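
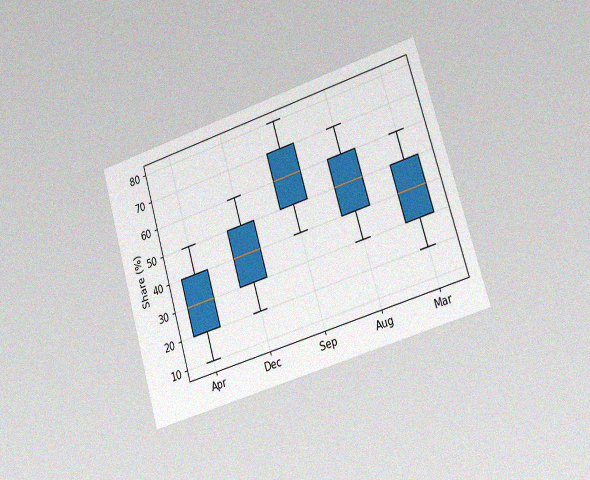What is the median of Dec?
The chart is tilted about 17° counter-clockwise and viewed slightly from the right, with some photo noise. The median line in the Dec box sits at 40%.

40%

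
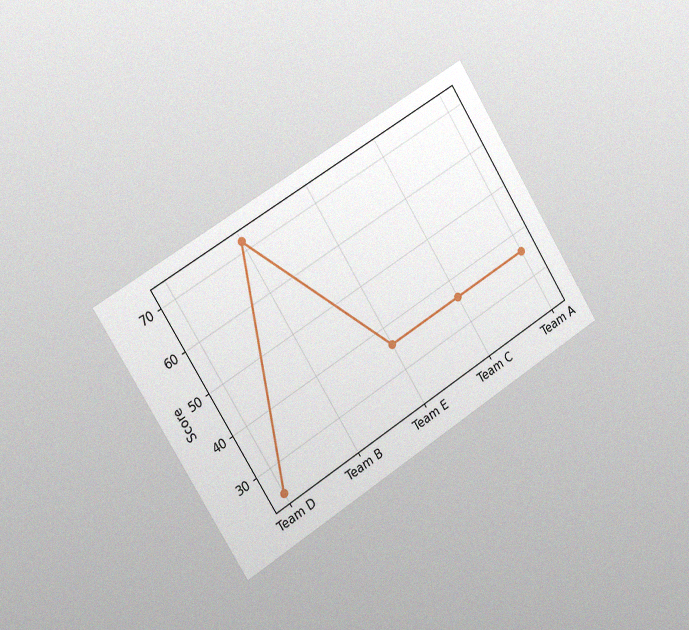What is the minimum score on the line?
The chart is tilted about 32° counter-clockwise and viewed slightly from the left, with some photo noise. The lowest point is at Team D, and reading across to the y-axis gives 24.

24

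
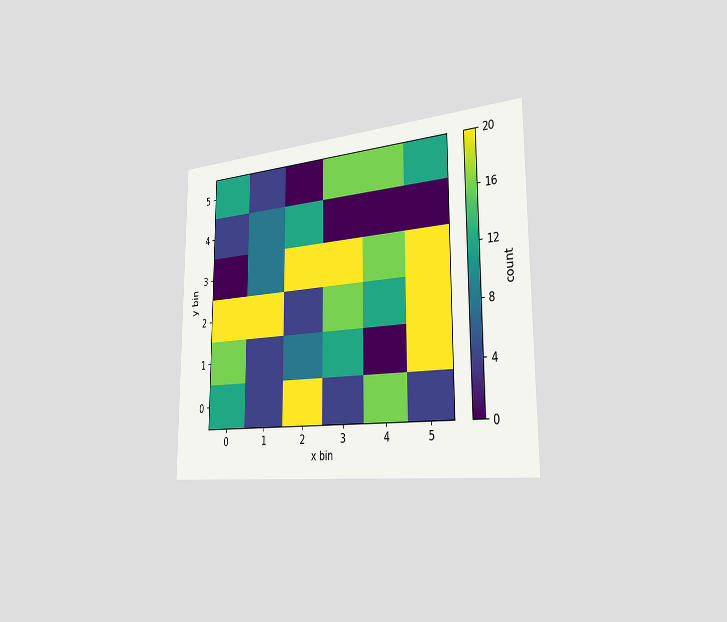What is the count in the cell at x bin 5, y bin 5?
The chart is viewed slightly from the right. Matching the cell (5, 5) against the colorbar gives 12.

12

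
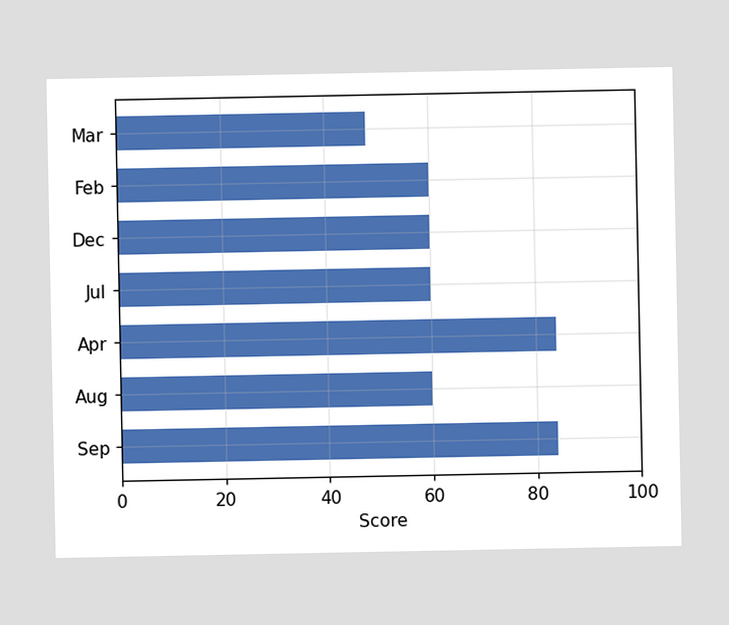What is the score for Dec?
60

Reading along the chart's x-axis, the Dec bar reaches 60.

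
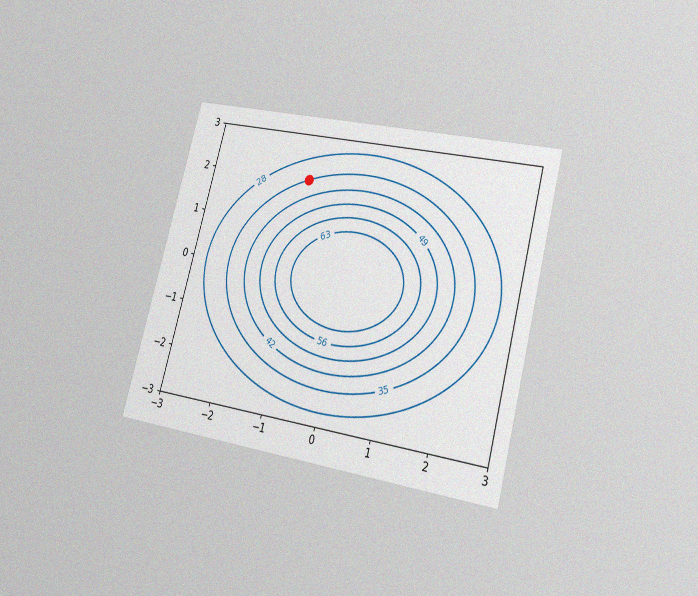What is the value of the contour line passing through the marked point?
The chart is tilted about 15° clockwise and viewed at a slight angle, with some photo noise. The marked point sits on the contour labelled 35.

35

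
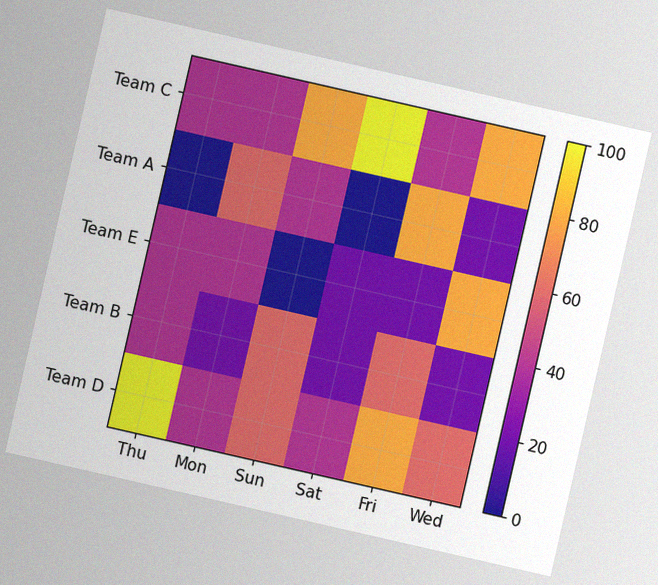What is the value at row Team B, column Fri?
60

The chart is tilted about 13° clockwise, with some photo noise. Matching cell (Team B, Fri) against the colorbar gives 60.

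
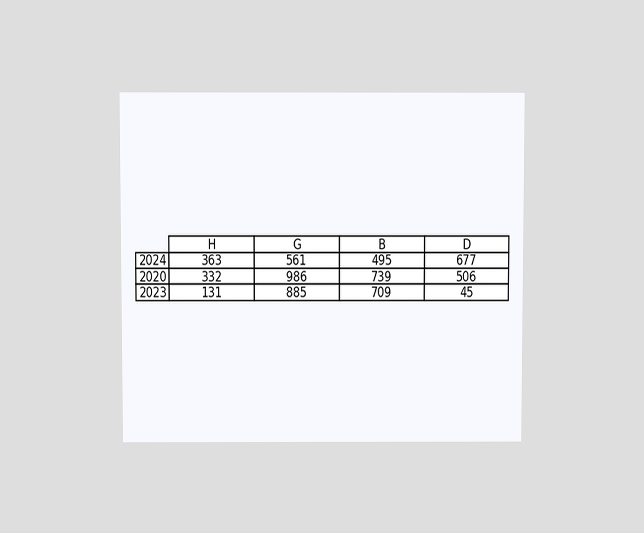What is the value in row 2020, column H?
332

The chart is viewed at a slight angle. The (2020, H) cell reads 332.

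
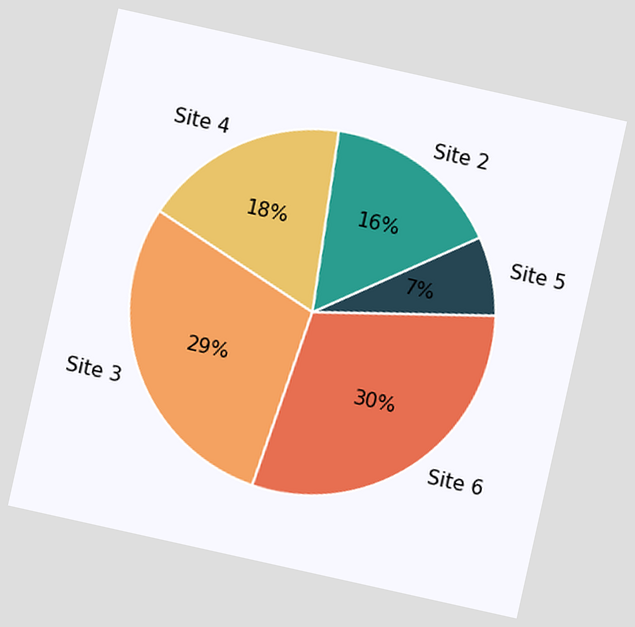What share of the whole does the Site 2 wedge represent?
16%

The chart is tilted about 13° clockwise. The Site 2 slice takes up 16% of the pie.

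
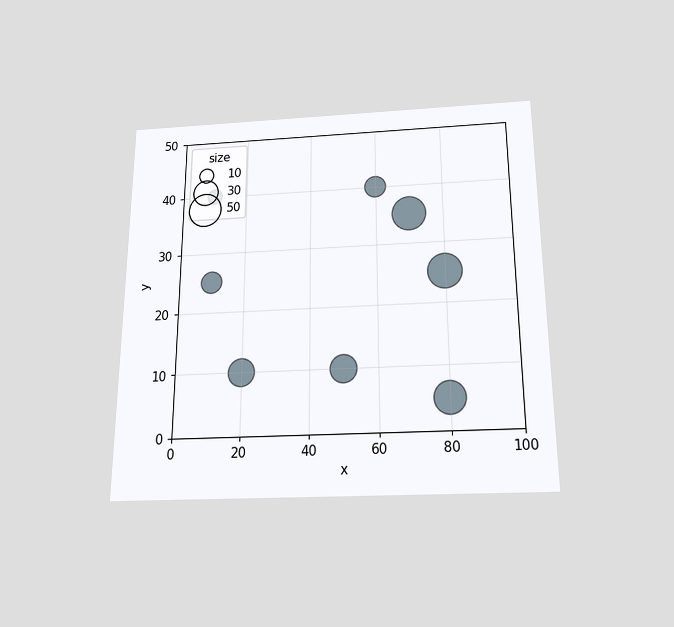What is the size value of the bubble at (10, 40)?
The chart is viewed slightly from below. Matching the bubble at (10, 40) against the size legend gives 10.

10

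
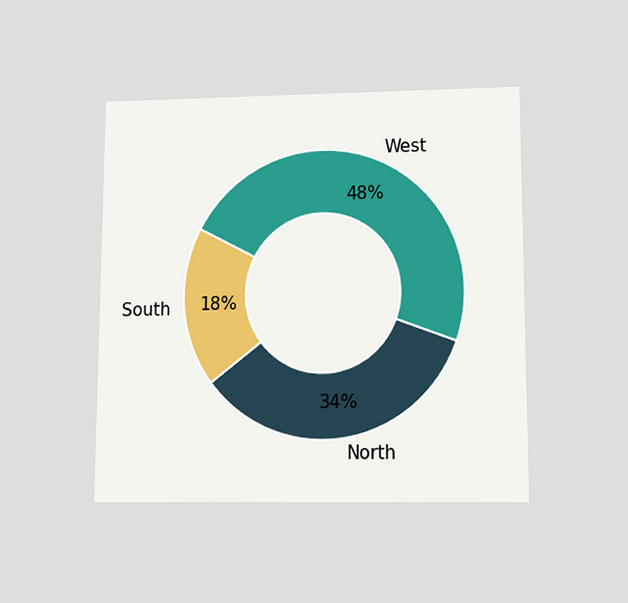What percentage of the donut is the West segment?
The chart is viewed slightly from below. The West segment takes up 48% of the ring.

48%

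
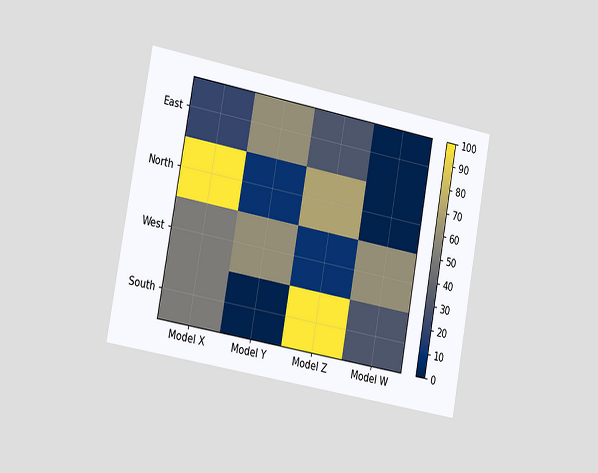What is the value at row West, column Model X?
50

The chart is tilted about 10° clockwise and viewed slightly from the left. Matching cell (West, Model X) against the colorbar gives 50.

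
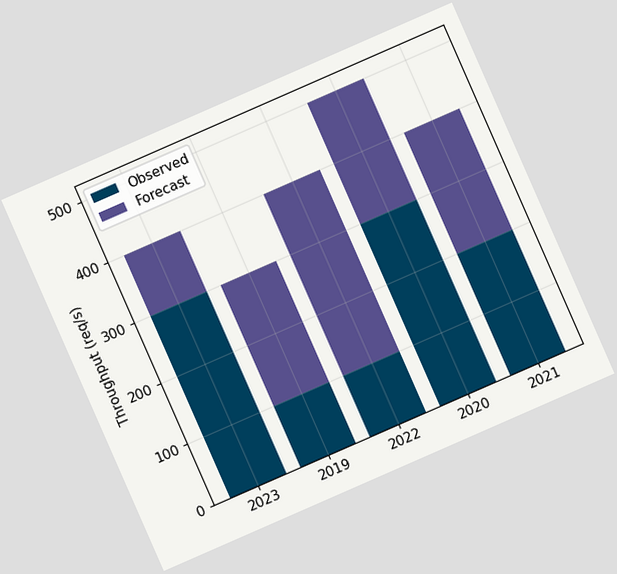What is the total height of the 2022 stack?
The chart is tilted about 24° counter-clockwise. The 2022 stack's top reaches 400req/s on the y-axis.

400req/s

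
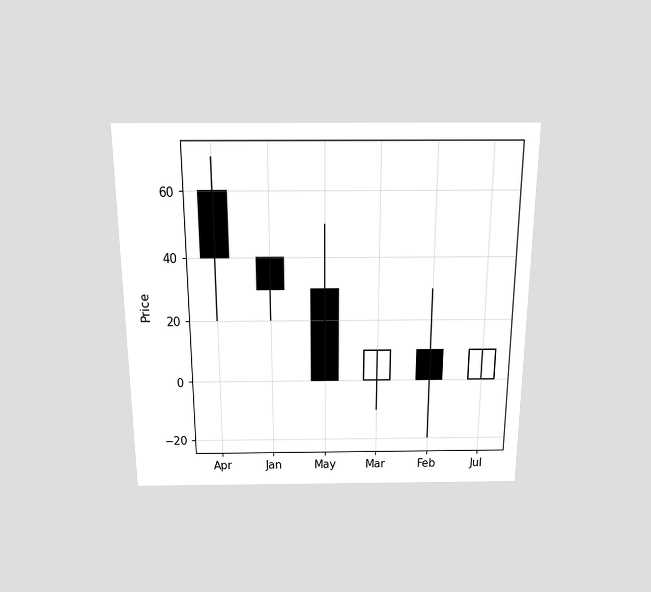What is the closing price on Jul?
10

The chart is viewed slightly from above. The Jul candle closes at 10.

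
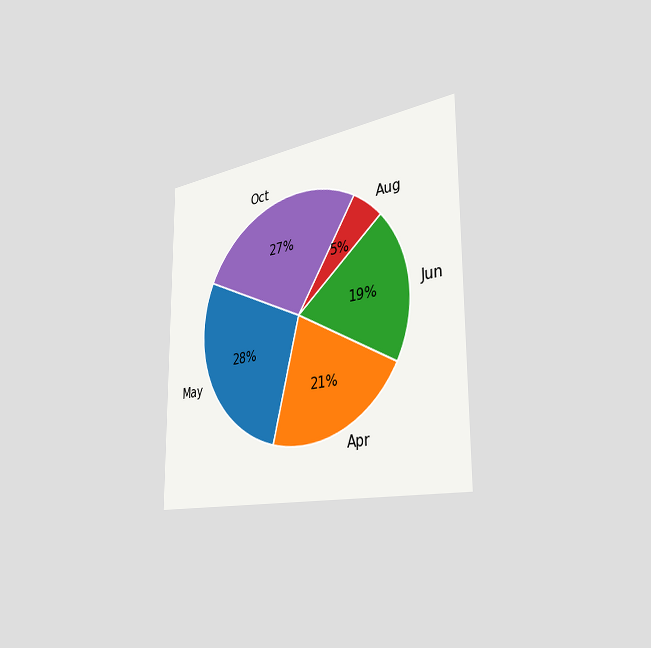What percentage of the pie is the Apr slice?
The chart is viewed slightly from the right. The Apr slice takes up 21% of the pie.

21%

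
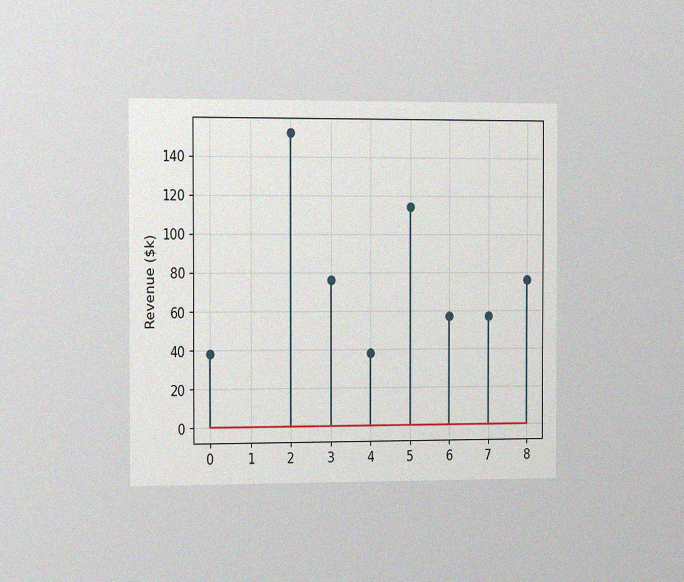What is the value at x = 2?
The chart is viewed slightly from the left, with some photo noise. The stem at x=2 reaches $152k.

$152k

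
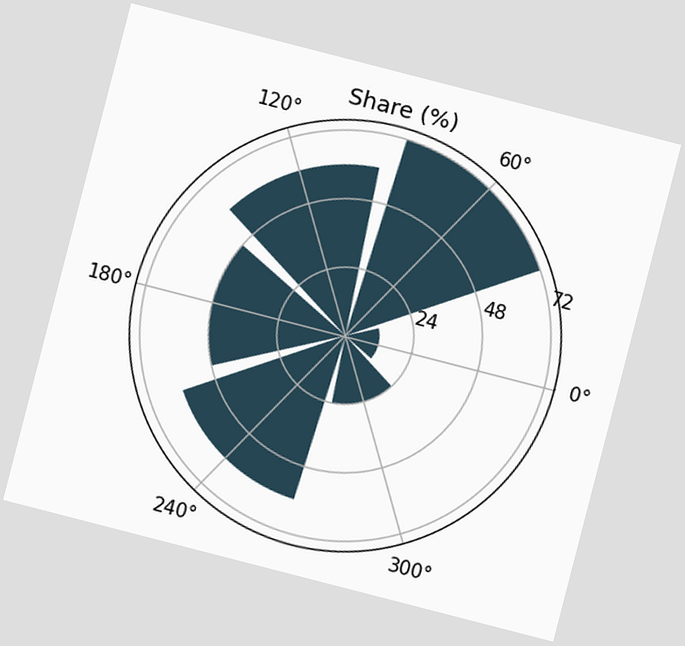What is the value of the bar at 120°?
The chart is tilted about 14° clockwise. The bar at 120° reaches 60% on the radial axis.

60%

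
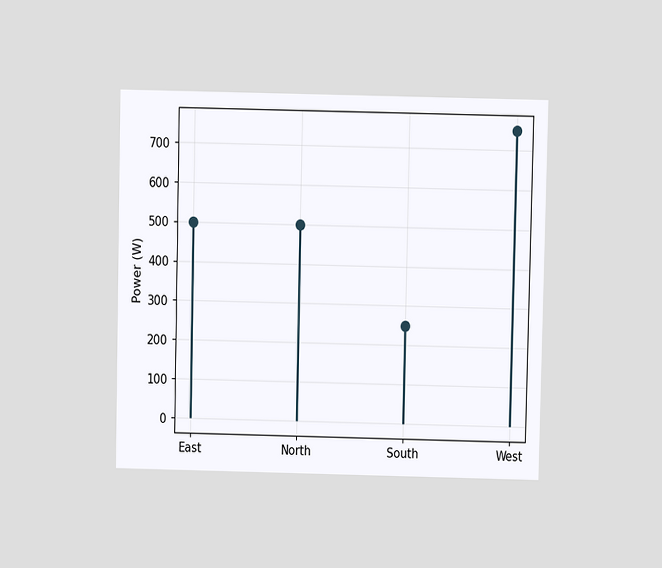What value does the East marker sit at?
The chart is viewed at a slight angle. The East marker sits at 500W.

500W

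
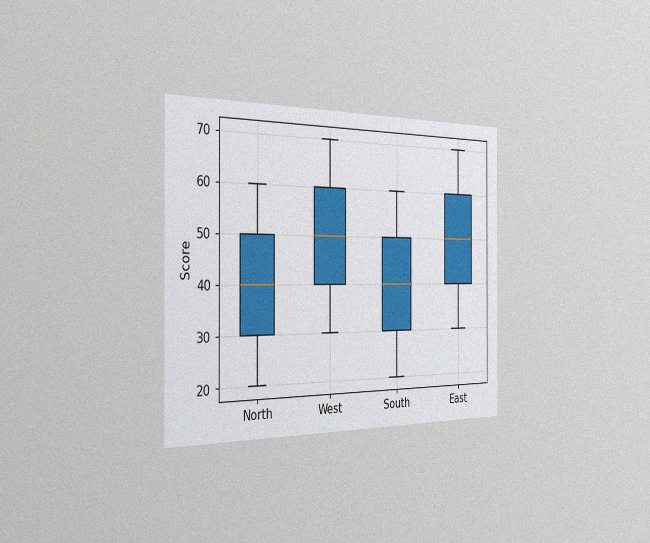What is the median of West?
50

The chart is viewed slightly from the left, with some photo noise. The median line in the West box sits at 50.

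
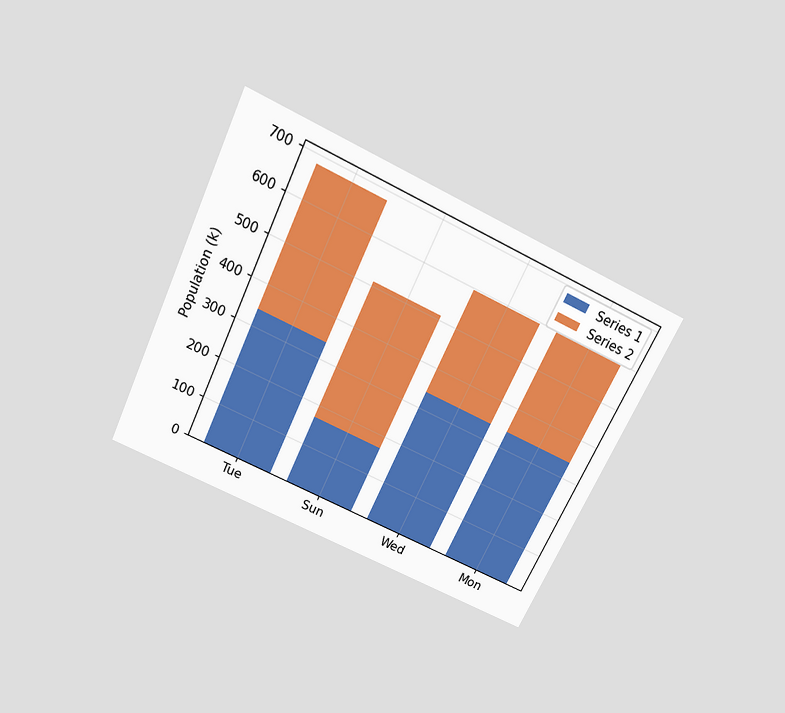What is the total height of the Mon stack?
595k

The chart is tilted about 25° clockwise and viewed slightly from above. The Mon stack's top reaches 595k on the y-axis.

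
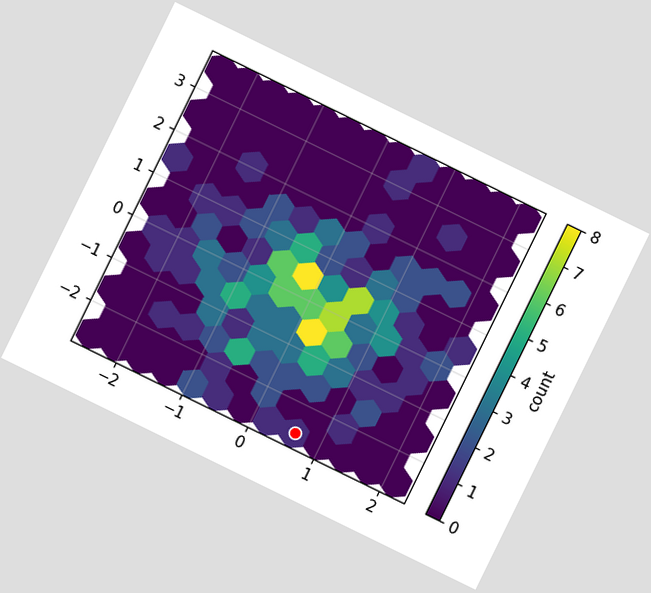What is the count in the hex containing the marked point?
1

The chart is tilted about 26° clockwise. The marked hex reads 1 on the colorbar.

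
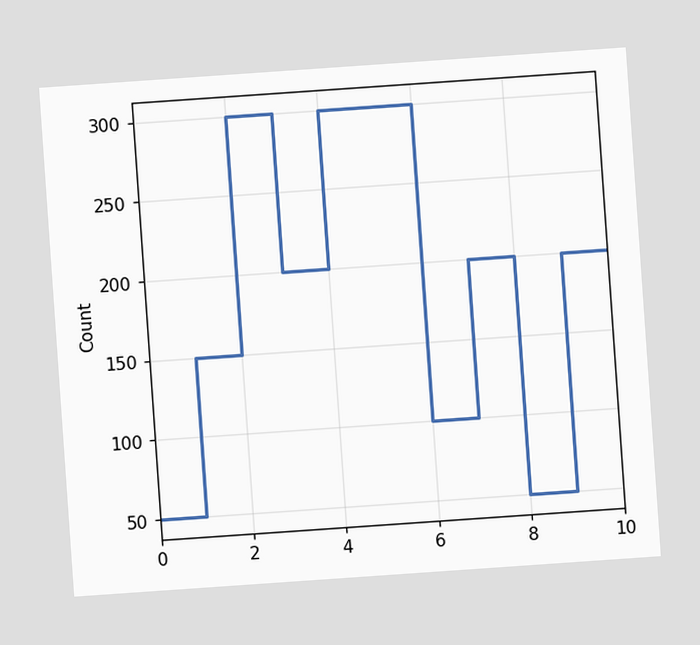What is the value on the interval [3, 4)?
200

The chart is tilted about 4° counter-clockwise. On [3, 4) the step sits at 200.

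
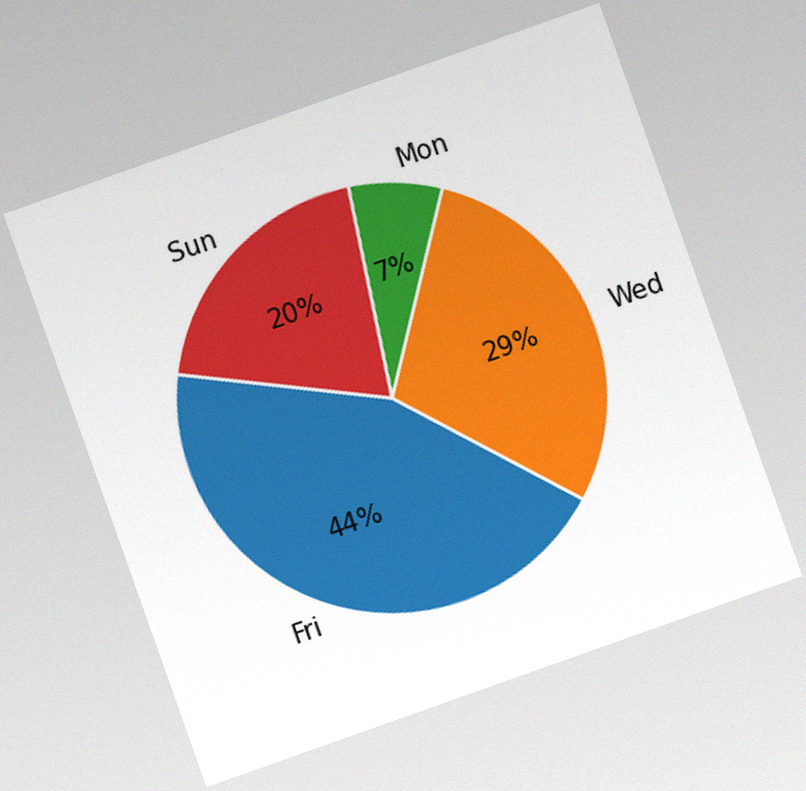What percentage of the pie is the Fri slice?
The chart is tilted about 20° counter-clockwise, with some photo noise. The Fri slice takes up 44% of the pie.

44%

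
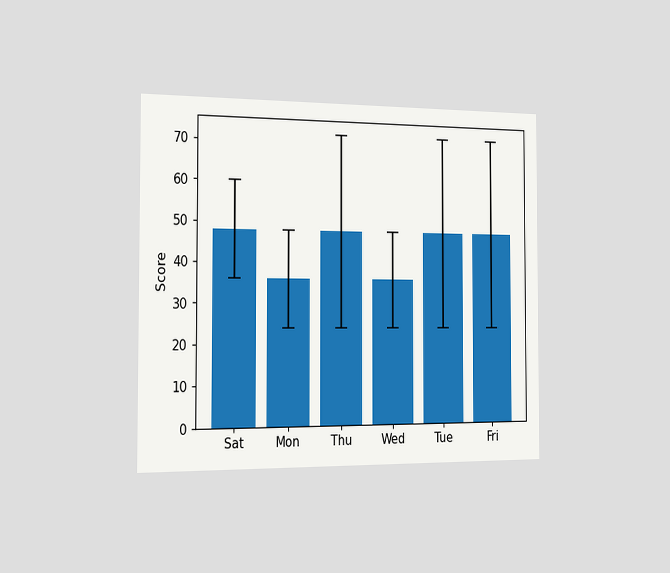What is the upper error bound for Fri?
The chart is viewed slightly from the left. The Fri bar's upper whisker reaches 72.

72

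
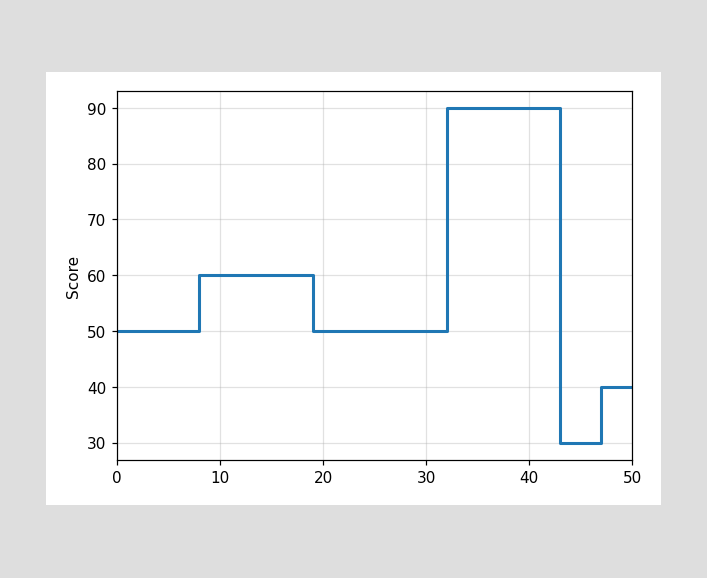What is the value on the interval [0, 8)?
50

On [0, 8) the step sits at 50.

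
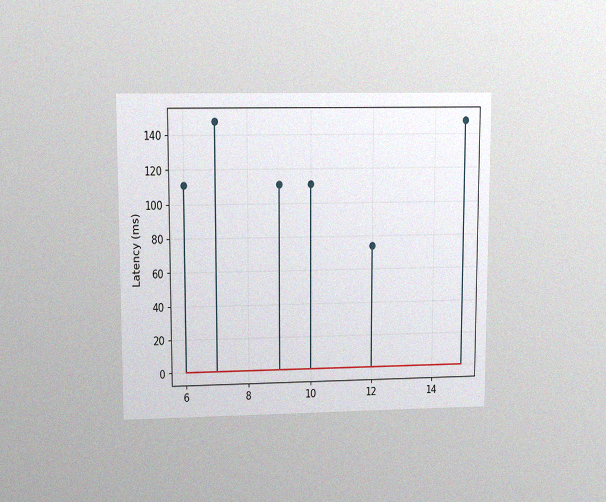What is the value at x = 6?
The chart is viewed at a slight angle, with some photo noise. The stem at x=6 reaches 111ms.

111ms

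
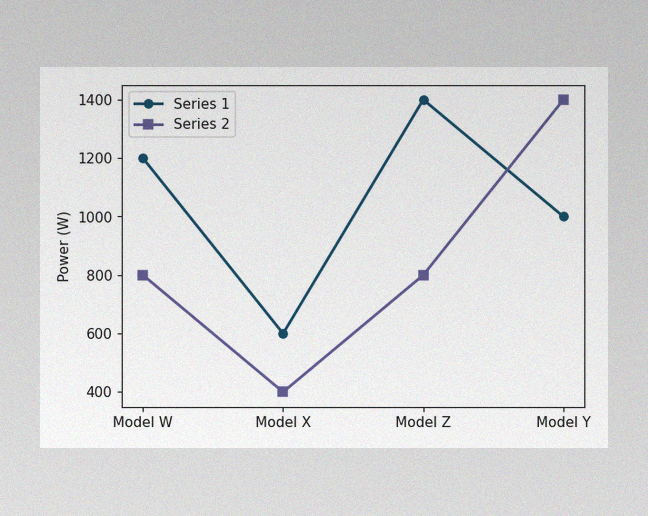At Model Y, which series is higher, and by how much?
The image has some photo noise and uneven lighting. At Model Y, Series 2 sits above the other line by 400W.

Series 2, by 400W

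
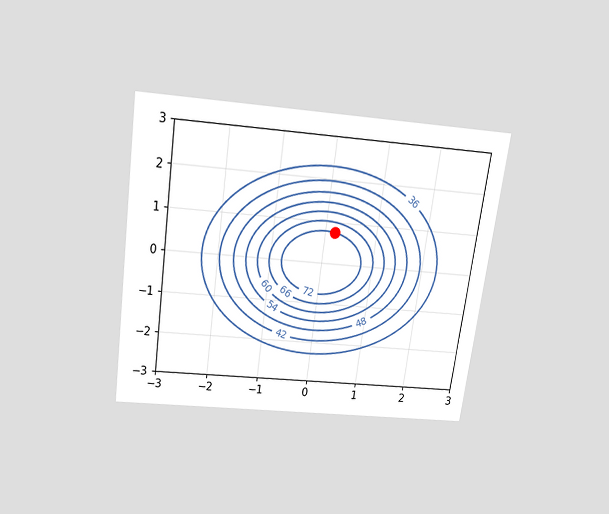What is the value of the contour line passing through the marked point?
72

The chart is tilted about 8° clockwise and viewed slightly from above. The marked point sits on the contour labelled 72.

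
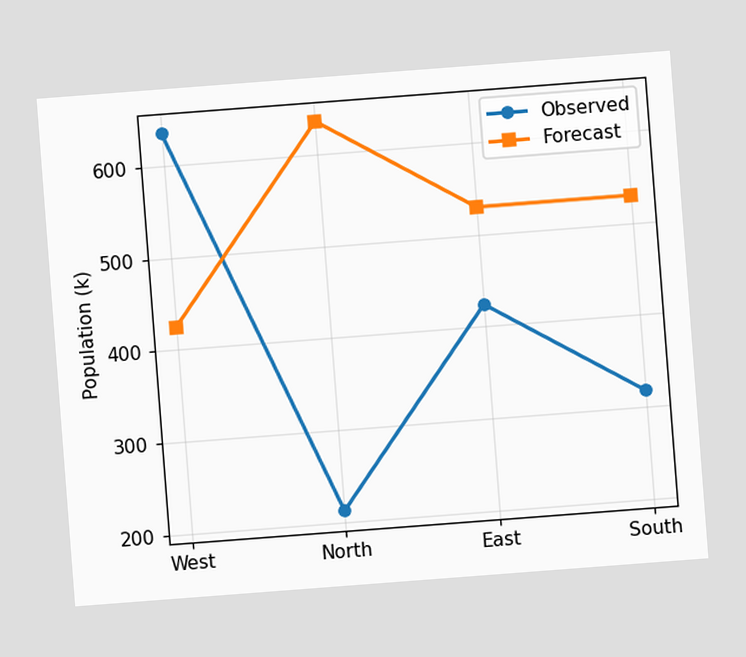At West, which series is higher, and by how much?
Observed, by 212k

The chart is tilted about 4° counter-clockwise. At West, Observed sits above the other line by 212k.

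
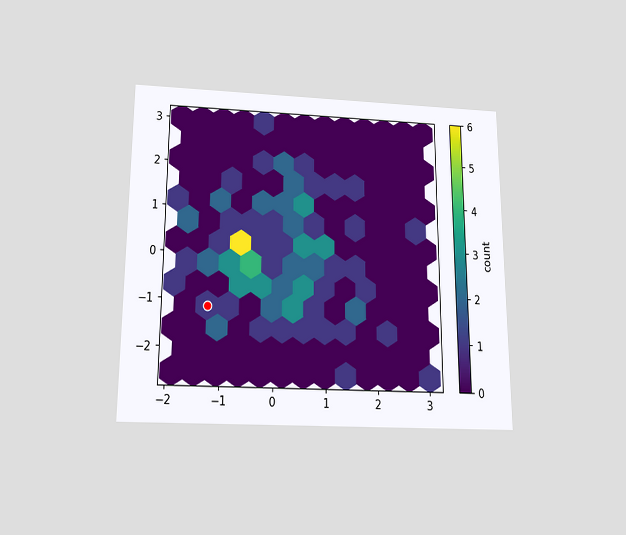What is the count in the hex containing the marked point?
1

The chart is viewed slightly from below. The marked hex reads 1 on the colorbar.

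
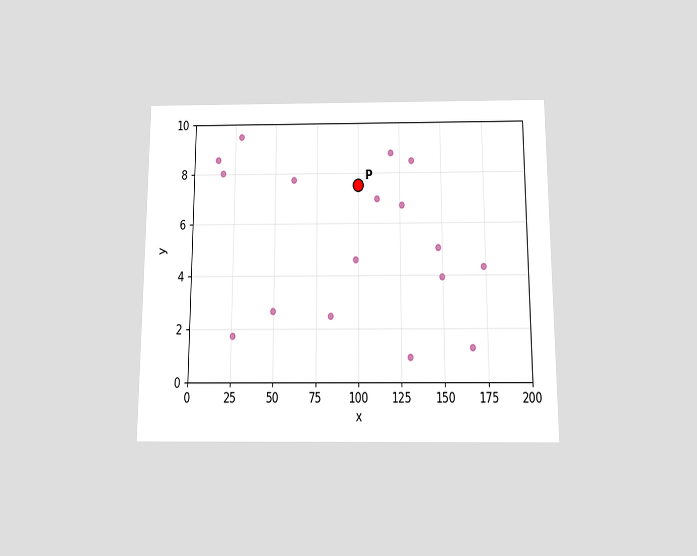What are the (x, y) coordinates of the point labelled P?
The chart is viewed slightly from below. Following the gridlines from P to each axis, P sits at (100, 7.5).

(100, 7.5)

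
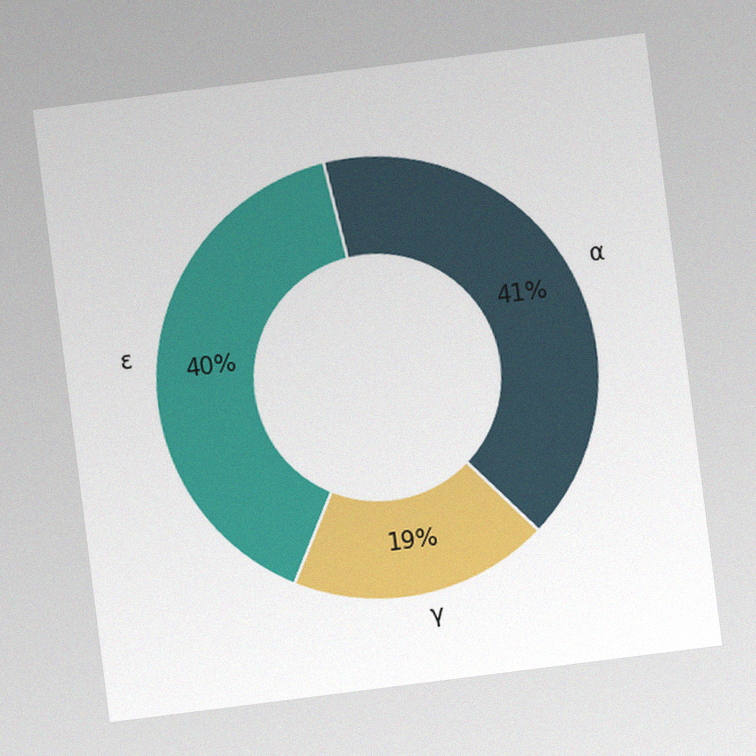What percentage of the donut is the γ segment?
19%

The chart is tilted about 7° counter-clockwise, with some photo noise. The γ segment takes up 19% of the ring.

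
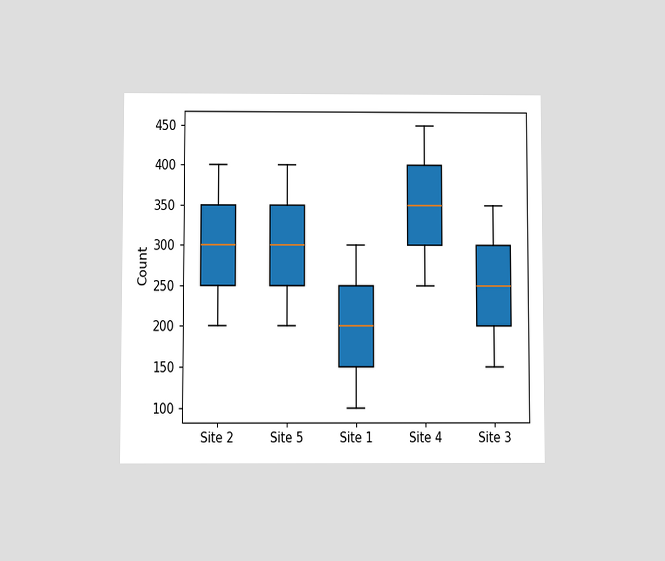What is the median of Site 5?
The chart is viewed slightly from below. The median line in the Site 5 box sits at 300.

300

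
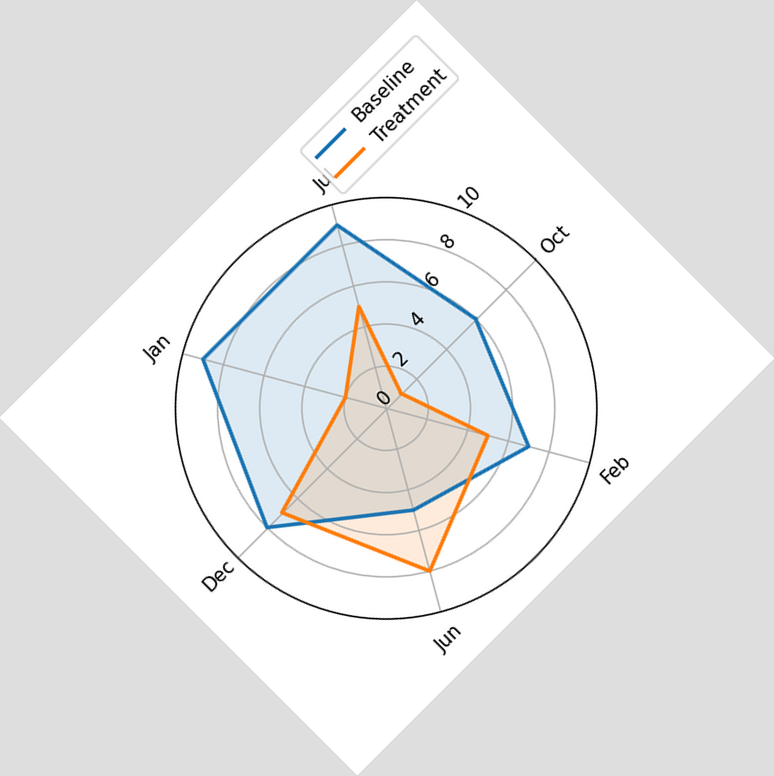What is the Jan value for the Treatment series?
2

The chart is tilted about 45° counter-clockwise. On the Jan axis, Treatment reaches 2.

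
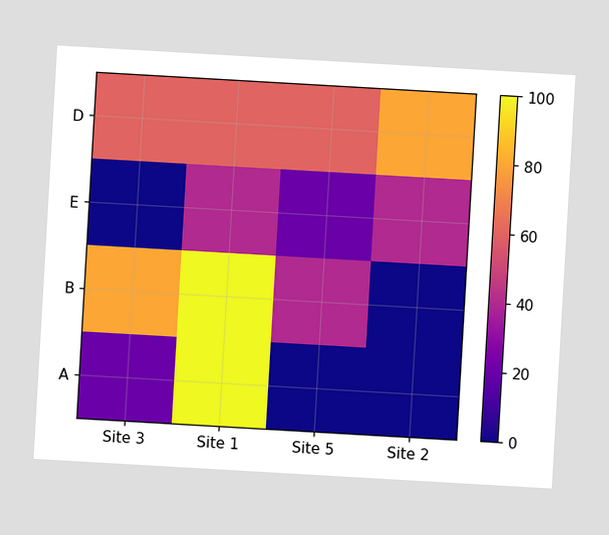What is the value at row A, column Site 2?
The chart is tilted about 3° clockwise. Matching cell (A, Site 2) against the colorbar gives 0.

0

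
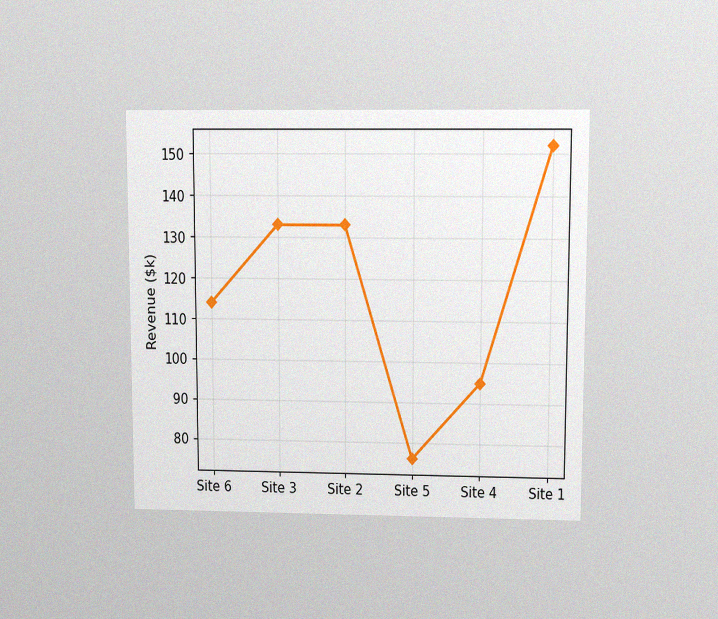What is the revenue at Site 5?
The chart is viewed slightly from above, with some photo noise. At Site 5, the line is at $76k.

$76k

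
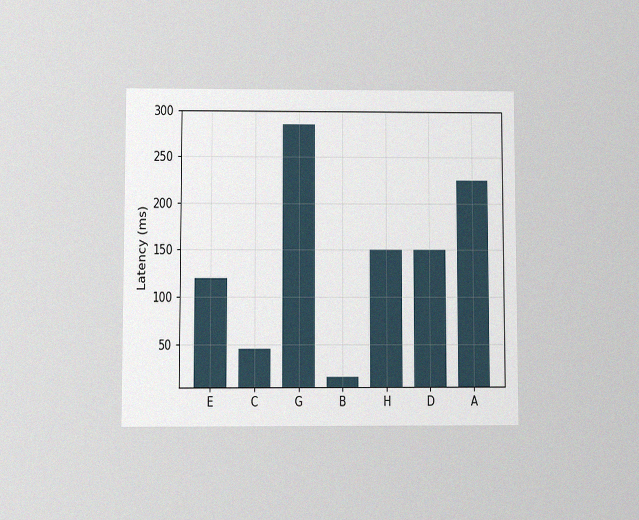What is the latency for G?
285ms

The chart is viewed at a slight angle, with some photo noise. Reading along the chart's y-axis, the G bar reaches 285ms.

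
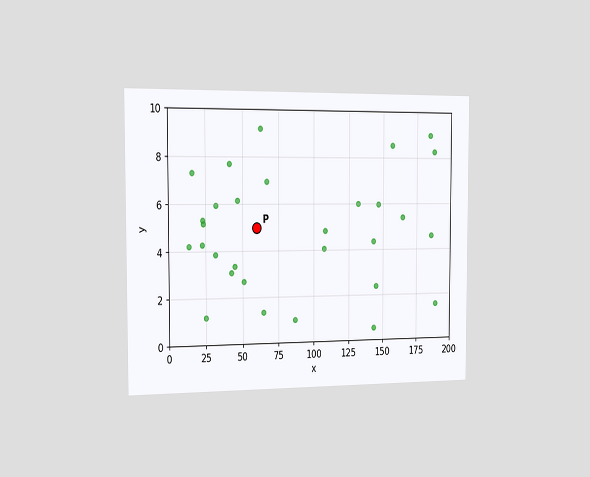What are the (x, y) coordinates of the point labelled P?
The chart is viewed slightly from the left. Following the gridlines from P to each axis, P sits at (60, 5).

(60, 5)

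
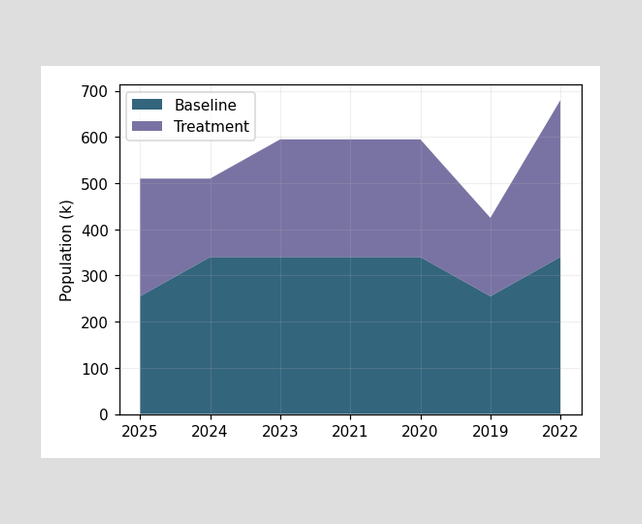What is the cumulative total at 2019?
The stacked total at 2019 reaches 425k.

425k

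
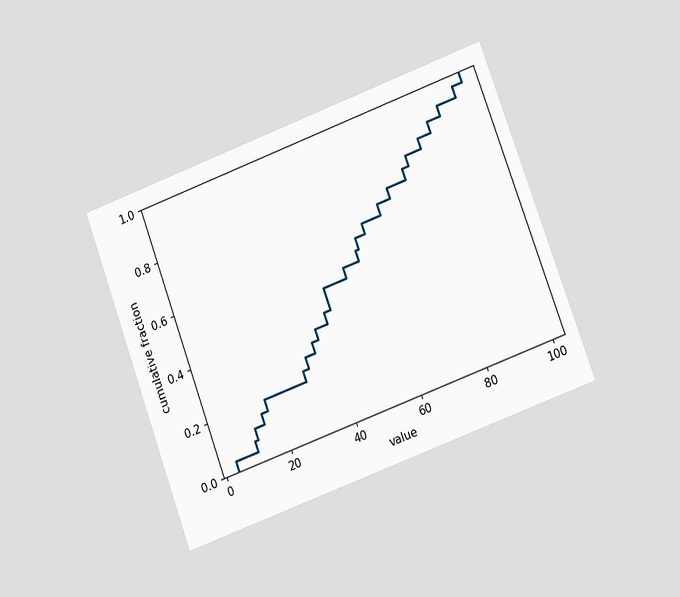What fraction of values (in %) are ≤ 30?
The chart is tilted about 20° counter-clockwise and viewed at a slight angle. At x=30 the ECDF step is at 24%.

24%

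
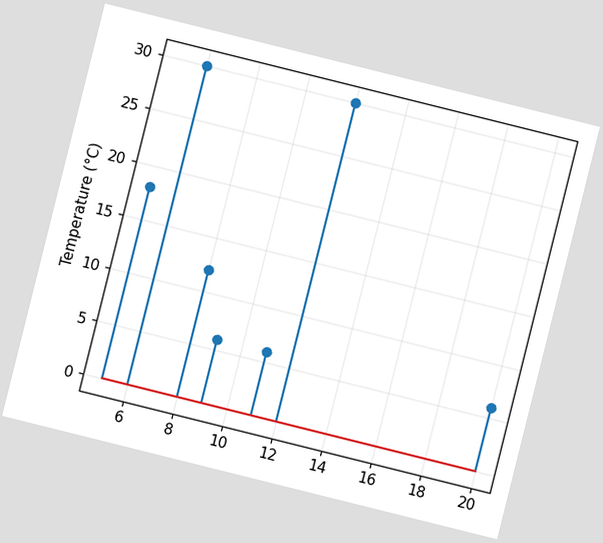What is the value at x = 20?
6°C

The chart is tilted about 14° clockwise. The stem at x=20 reaches 6°C.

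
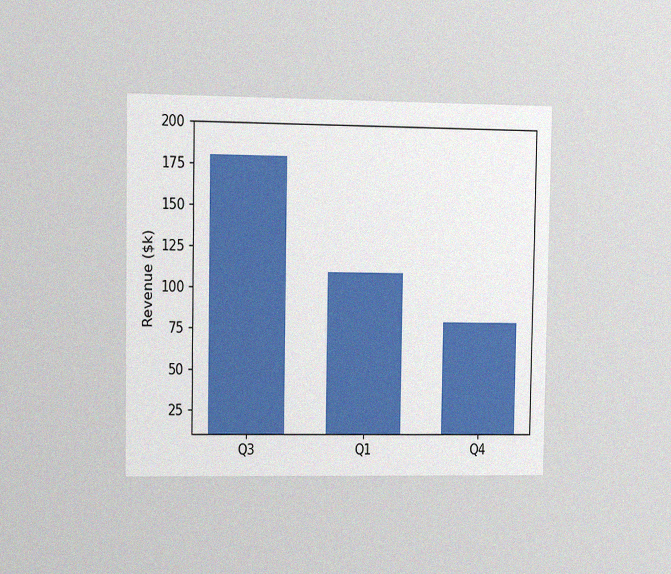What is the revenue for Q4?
$80k

The chart is viewed slightly from the left, with some photo noise. Reading along the chart's y-axis, the Q4 bar reaches $80k.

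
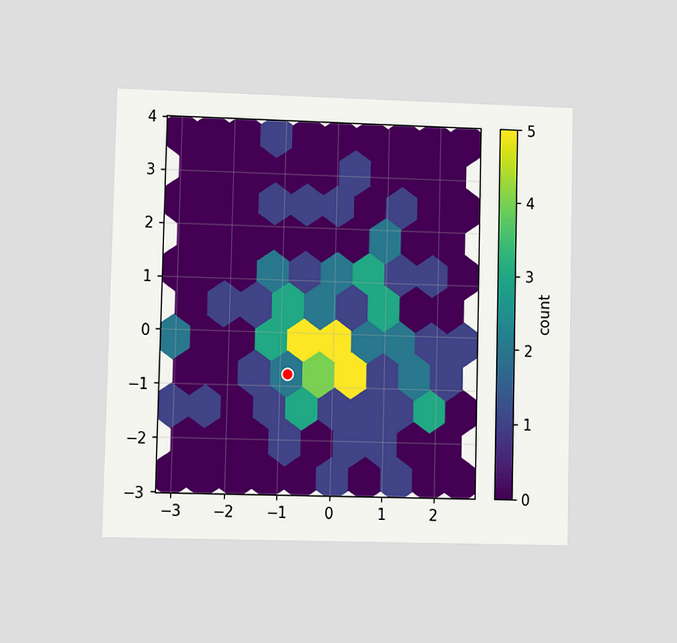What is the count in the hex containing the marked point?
2

The chart is viewed at a slight angle. The marked hex reads 2 on the colorbar.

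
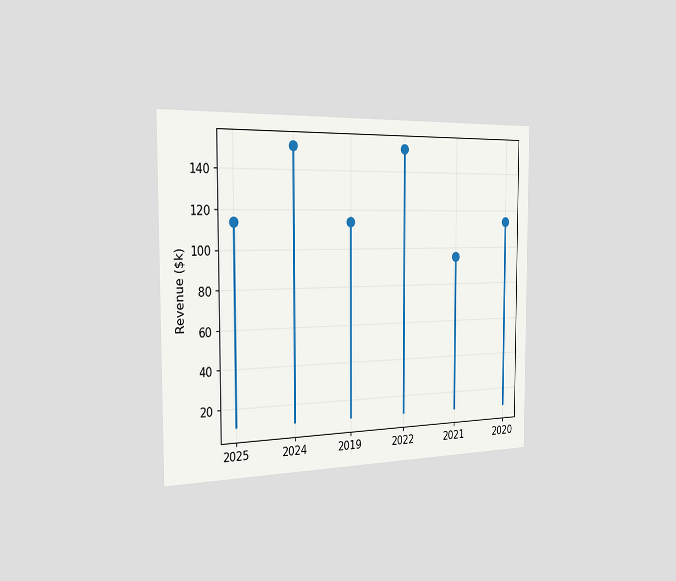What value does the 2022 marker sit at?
The chart is viewed slightly from the left. The 2022 marker sits at $152k.

$152k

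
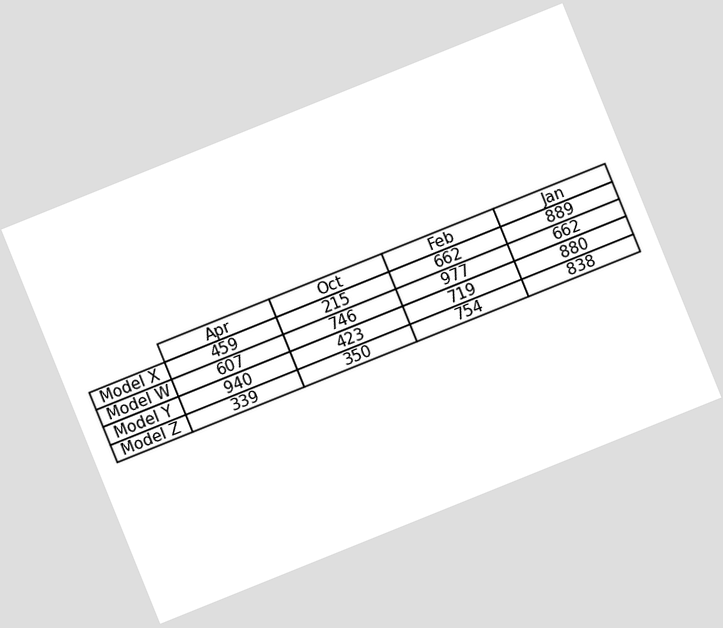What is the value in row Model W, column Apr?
607

The chart is tilted about 22° counter-clockwise. The (Model W, Apr) cell reads 607.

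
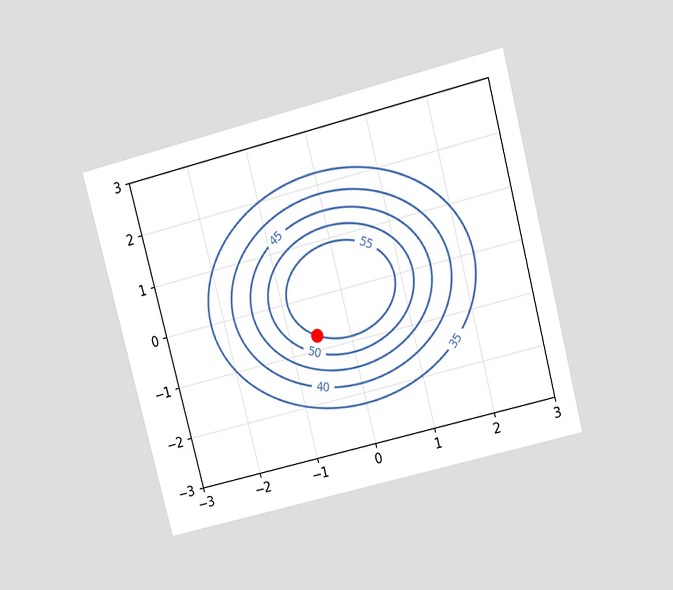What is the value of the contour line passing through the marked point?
55

The chart is tilted about 15° counter-clockwise and viewed slightly from above. The marked point sits on the contour labelled 55.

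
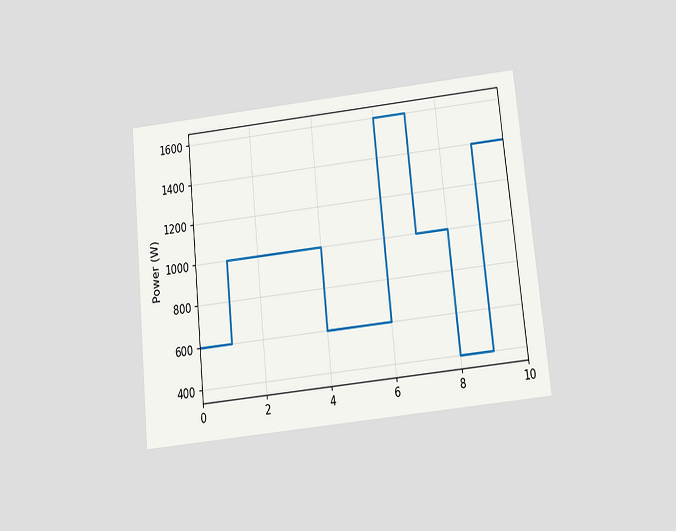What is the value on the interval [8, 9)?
The chart is tilted about 6° counter-clockwise and viewed slightly from below. On [8, 9) the step sits at 400W.

400W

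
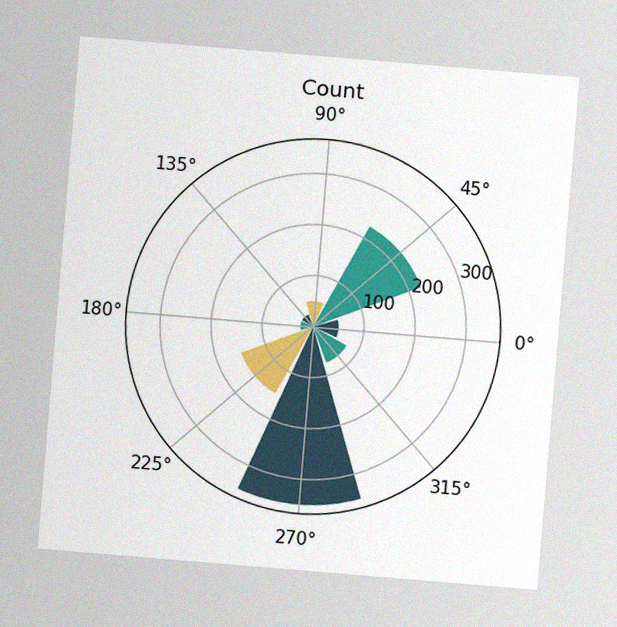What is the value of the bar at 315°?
The chart is tilted about 5° clockwise, with some photo noise. The bar at 315° reaches 75 on the radial axis.

75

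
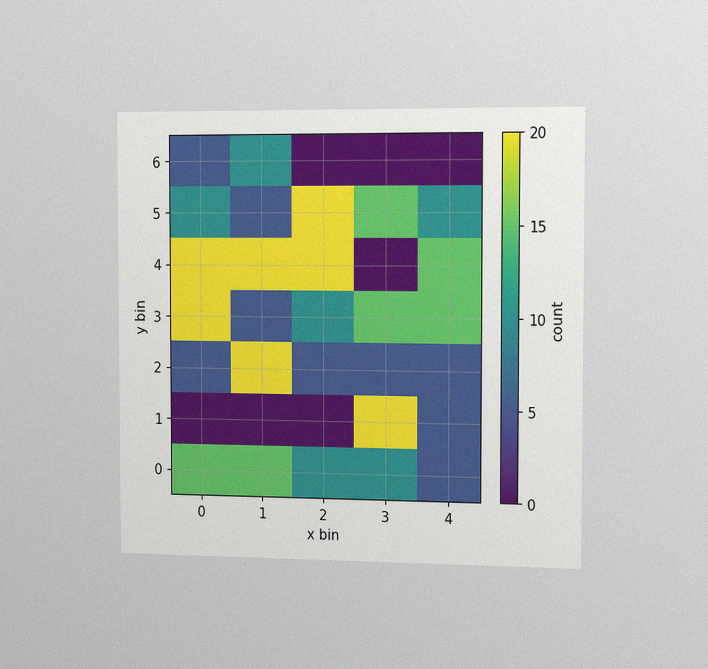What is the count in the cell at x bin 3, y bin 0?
The chart is viewed slightly from the right, with some photo noise. Matching the cell (3, 0) against the colorbar gives 10.

10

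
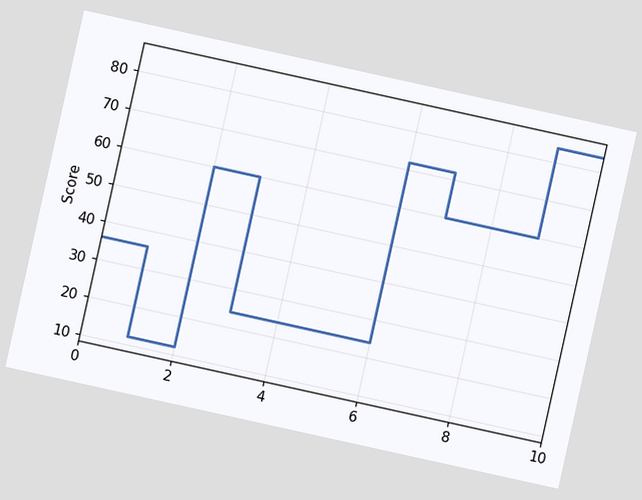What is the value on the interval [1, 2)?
The chart is tilted about 12° clockwise. On [1, 2) the step sits at 12.

12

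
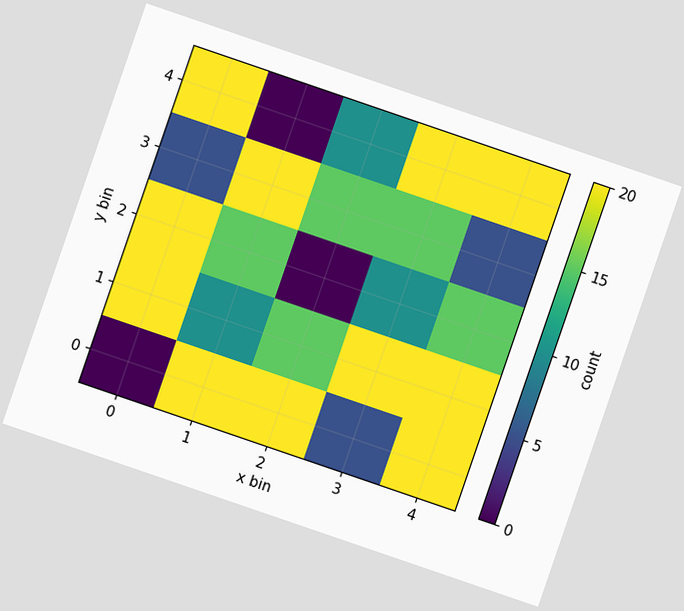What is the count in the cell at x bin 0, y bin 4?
20

The chart is tilted about 19° clockwise. Matching the cell (0, 4) against the colorbar gives 20.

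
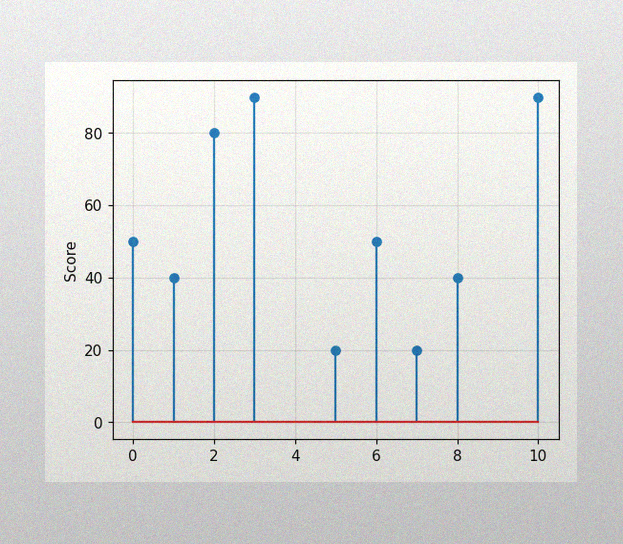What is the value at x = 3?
The image has some photo noise and uneven lighting. The stem at x=3 reaches 90.

90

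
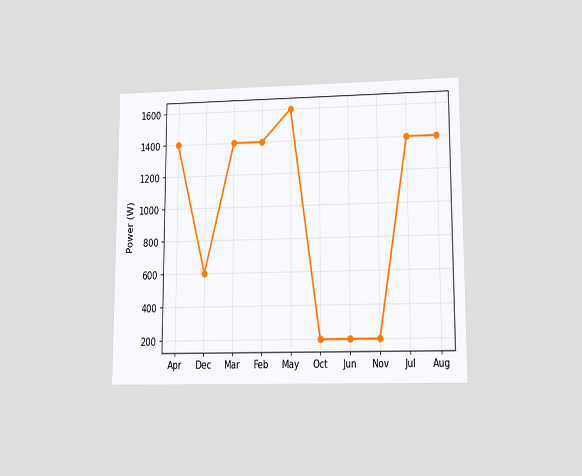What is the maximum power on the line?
1600W

The chart is viewed at a slight angle. The highest point is at May, and reading across to the y-axis gives 1600W.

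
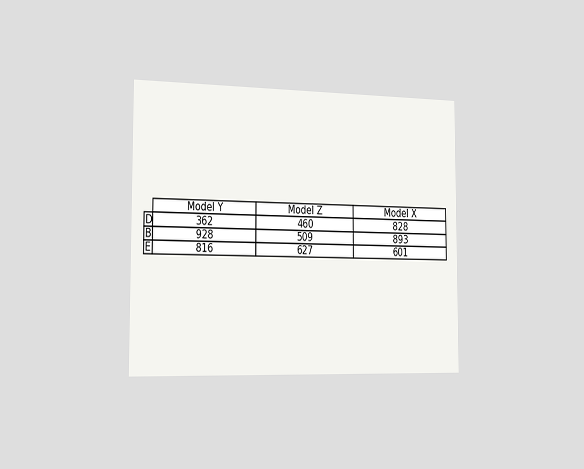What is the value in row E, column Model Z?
The chart is viewed slightly from the left. The (E, Model Z) cell reads 627.

627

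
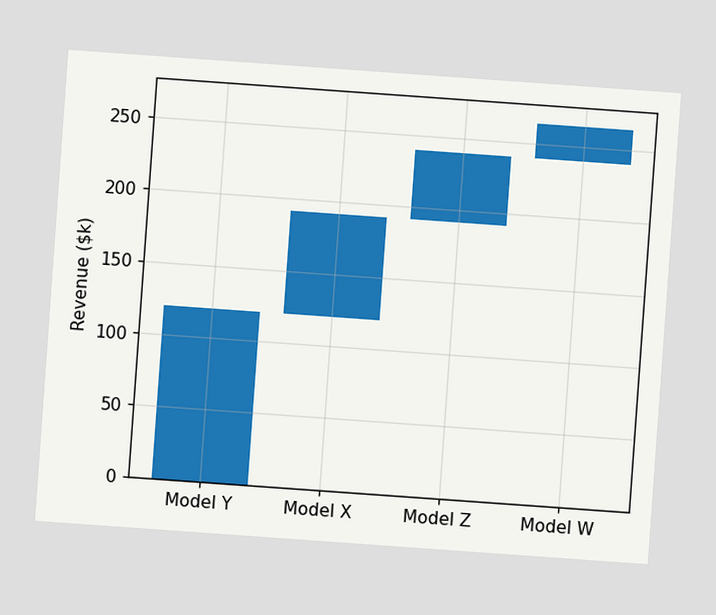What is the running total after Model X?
The chart is tilted about 4° clockwise. After Model X the running total reaches $192k.

$192k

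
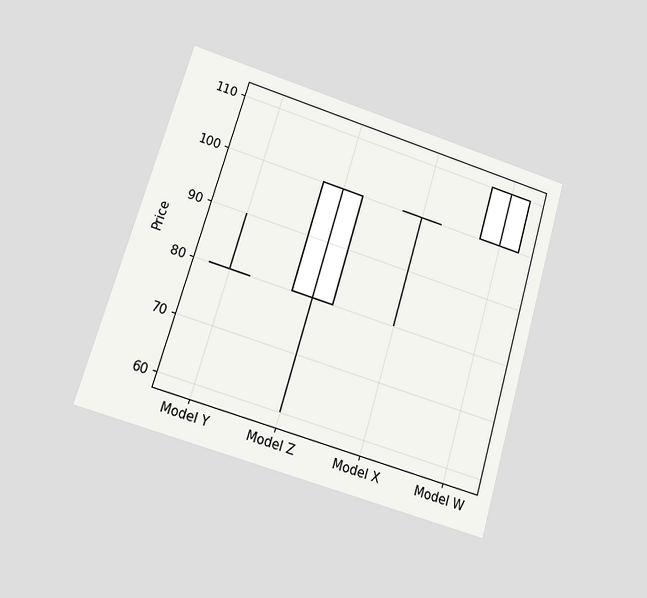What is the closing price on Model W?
110

The chart is tilted about 17° clockwise and viewed at a slight angle. The Model W candle closes at 110.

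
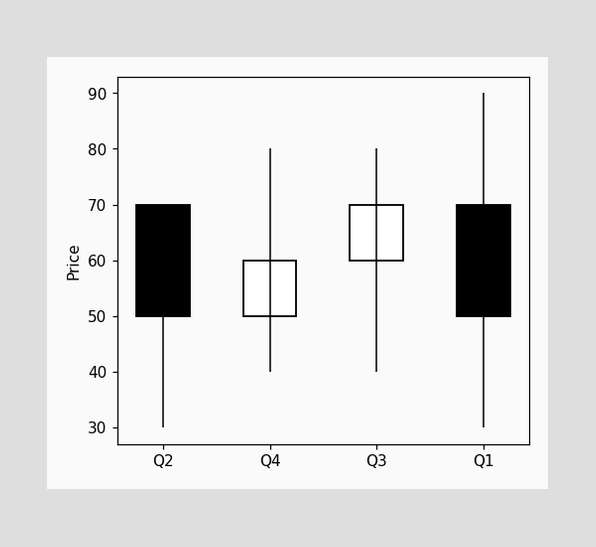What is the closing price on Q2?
The Q2 candle closes at 50.

50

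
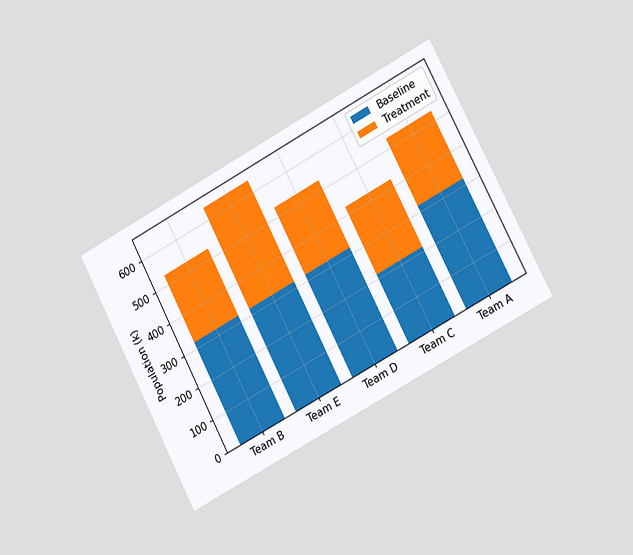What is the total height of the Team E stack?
636k

The chart is tilted about 28° counter-clockwise and viewed slightly from the right. The Team E stack's top reaches 636k on the y-axis.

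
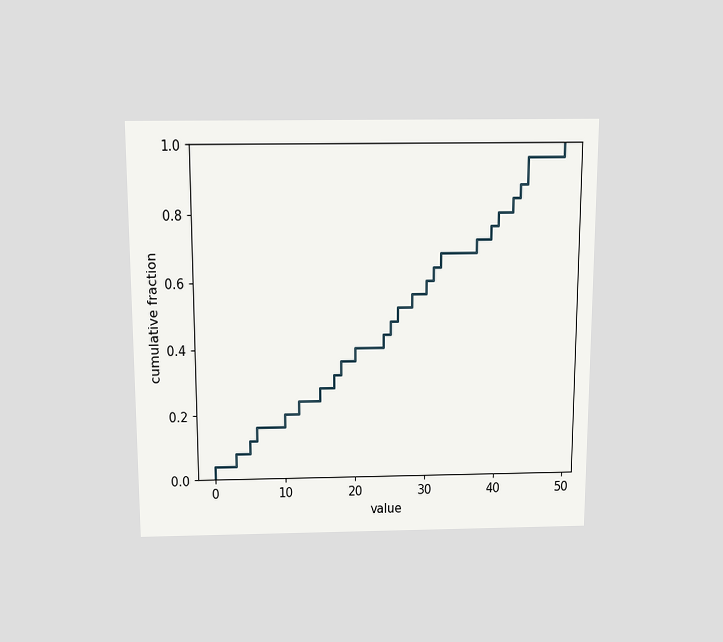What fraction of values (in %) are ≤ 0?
4%

The chart is viewed slightly from above. At x=0 the ECDF step is at 4%.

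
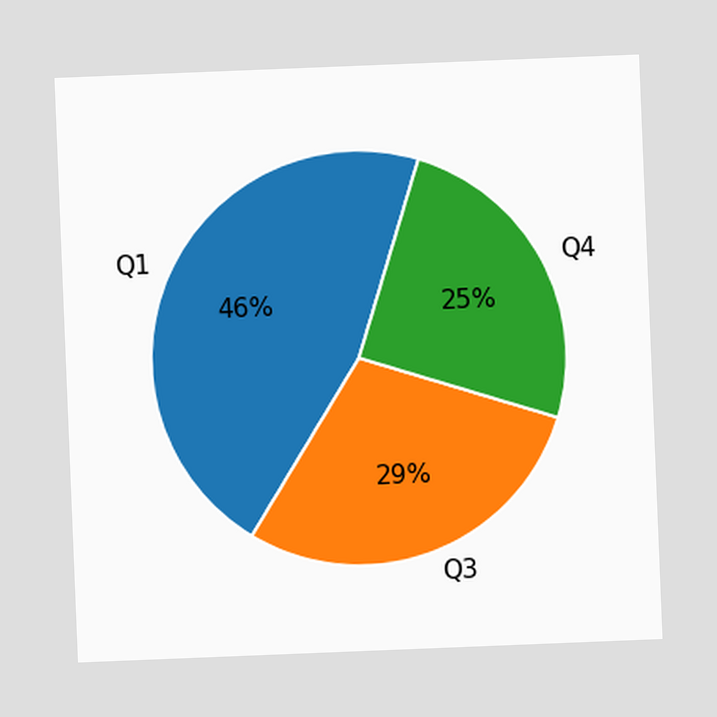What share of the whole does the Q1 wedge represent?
The chart is tilted about 2° counter-clockwise. The Q1 slice takes up 46% of the pie.

46%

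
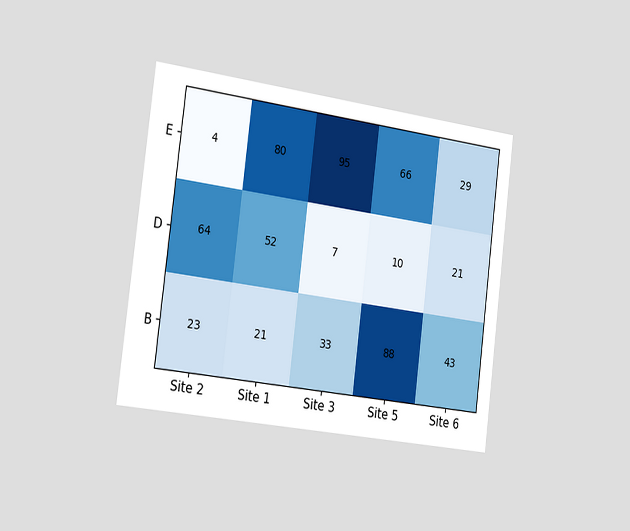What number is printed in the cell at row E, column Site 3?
The chart is tilted about 7° clockwise and viewed slightly from the left. The (E, Site 3) cell reads 95.

95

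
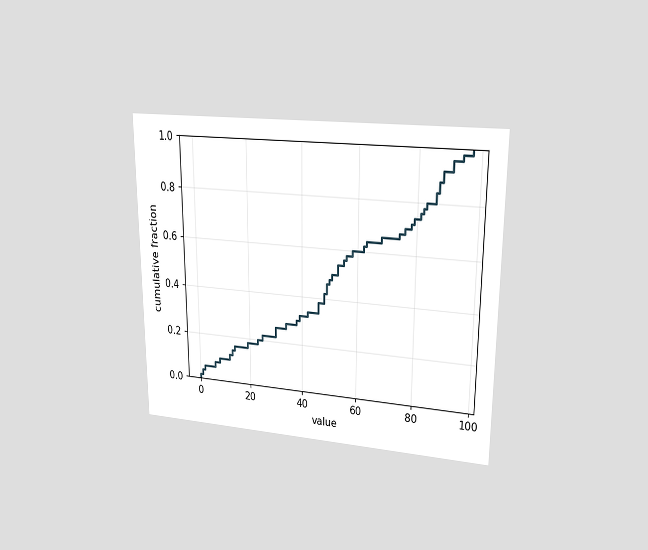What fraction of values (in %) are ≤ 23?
The chart is viewed at a slight angle. At x=23 the ECDF step is at 20%.

20%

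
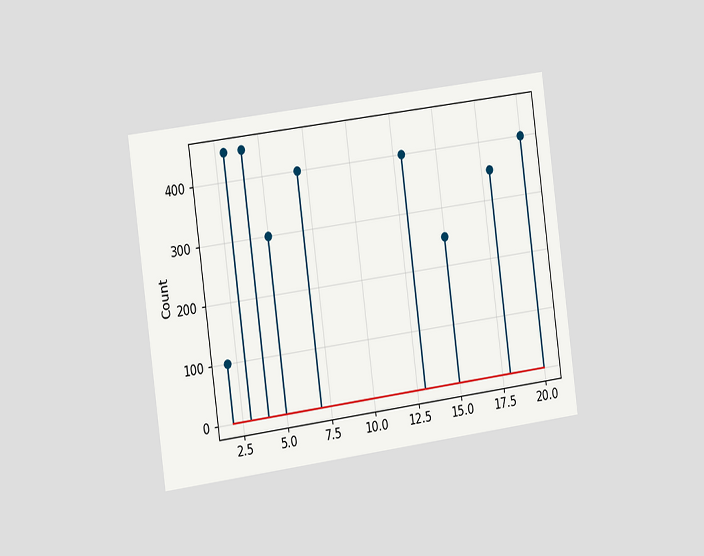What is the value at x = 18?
350

The chart is tilted about 8° counter-clockwise and viewed slightly from the left. The stem at x=18 reaches 350.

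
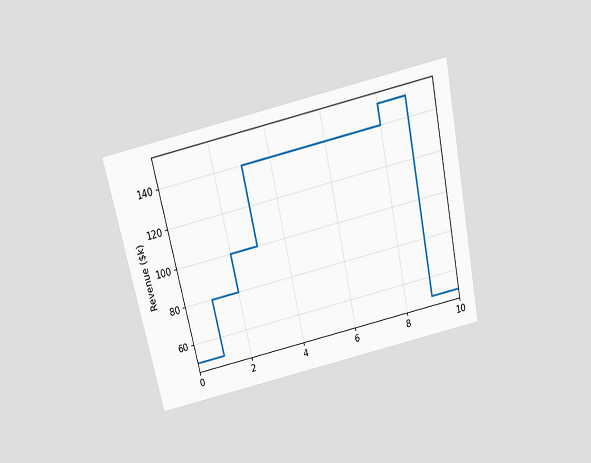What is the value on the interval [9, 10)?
$50k

The chart is tilted about 12° counter-clockwise and viewed slightly from above. On [9, 10) the step sits at $50k.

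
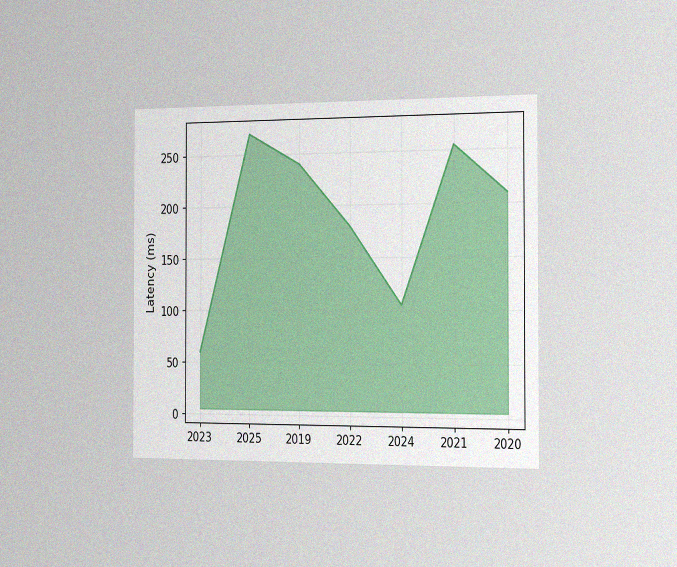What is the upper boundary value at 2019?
The chart is viewed slightly from the right, with some photo noise. At 2019 the upper boundary is at 240ms.

240ms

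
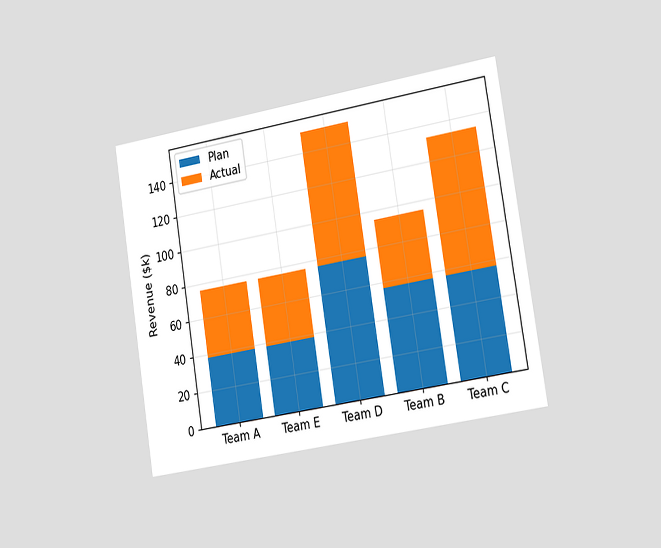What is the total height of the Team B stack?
The chart is tilted about 9° counter-clockwise and viewed slightly from the right. The Team B stack's top reaches $95k on the y-axis.

$95k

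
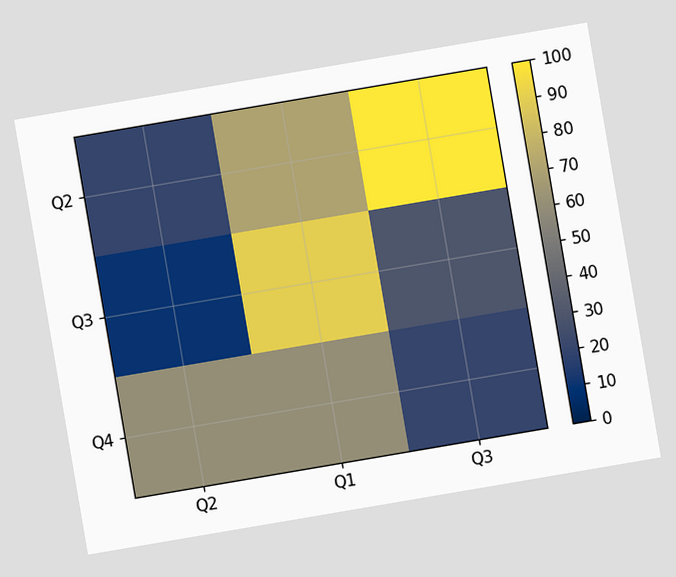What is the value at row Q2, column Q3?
100

The chart is tilted about 10° counter-clockwise. Matching cell (Q2, Q3) against the colorbar gives 100.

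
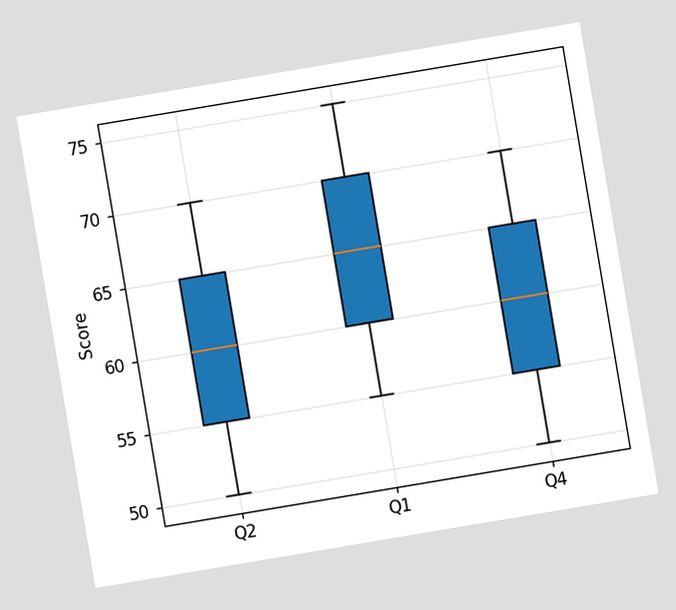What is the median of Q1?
The chart is tilted about 10° counter-clockwise. The median line in the Q1 box sits at 65.

65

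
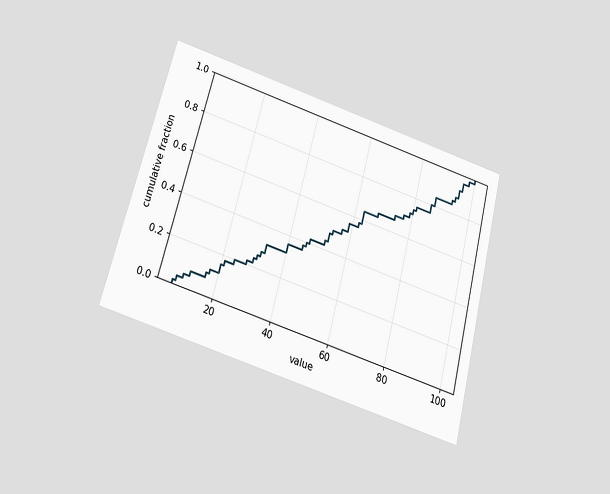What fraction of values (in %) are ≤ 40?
The chart is tilted about 15° clockwise and viewed slightly from below. At x=40 the ECDF step is at 36%.

36%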